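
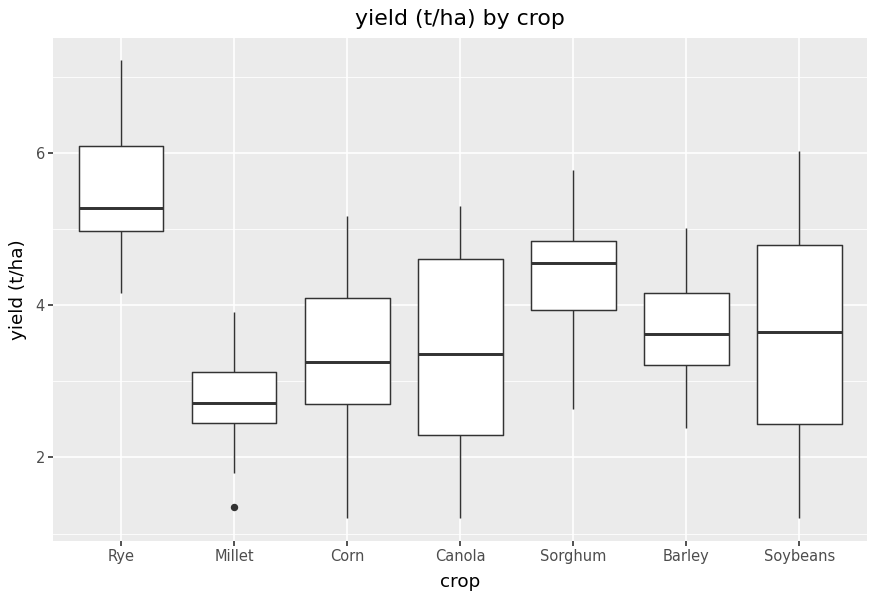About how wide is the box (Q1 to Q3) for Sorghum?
Q3 ≈ 4.8, Q1 ≈ 4.0; IQR ≈ 0.8.

≈ 0.8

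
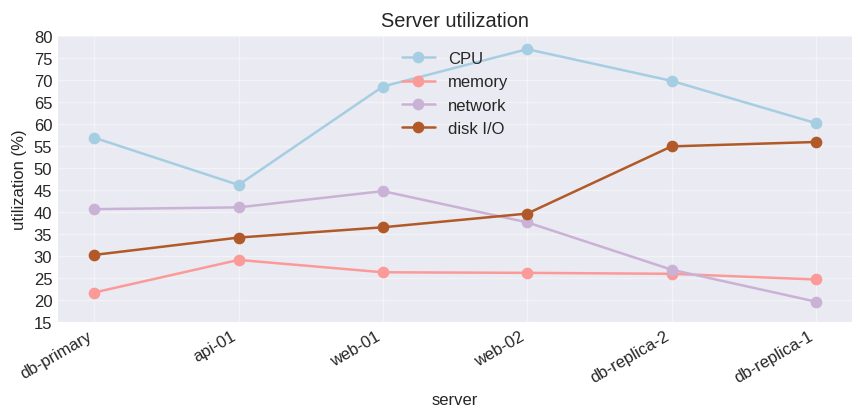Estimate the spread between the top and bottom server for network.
≈ 25

Max web-01 ≈ 45, min db-replica-1 ≈ 20; range ≈ 25.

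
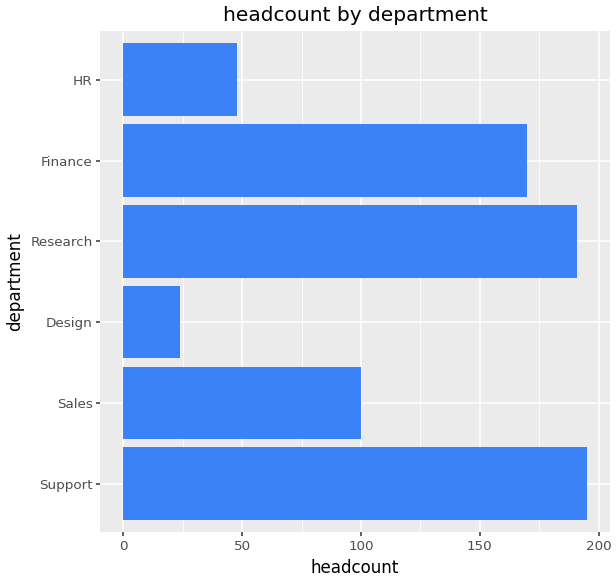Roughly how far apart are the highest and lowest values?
≈ 180

Max Support ≈ 200, min Design ≈ 20; range ≈ 180.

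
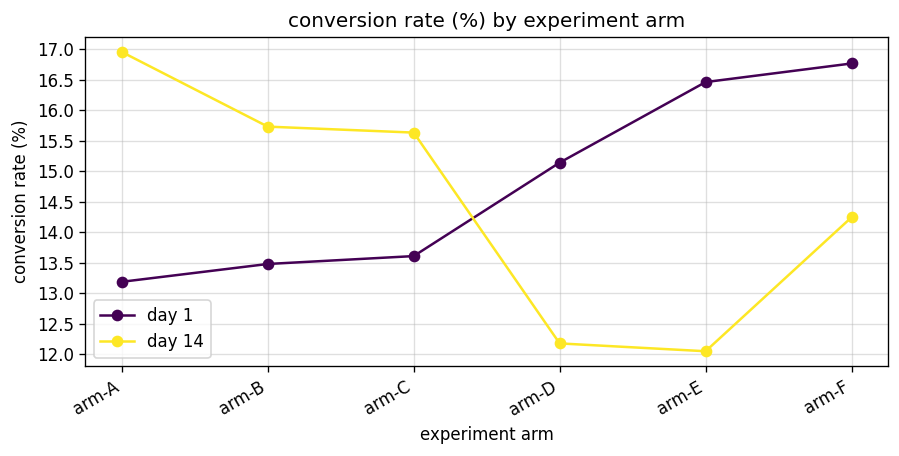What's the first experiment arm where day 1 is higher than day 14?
arm-C: day 1 ≈ 13.5 vs day 14 ≈ 15.5 (not yet); arm-D: day 1 ≈ 15.0 vs day 14 ≈ 12.0 (first crossover).

arm-D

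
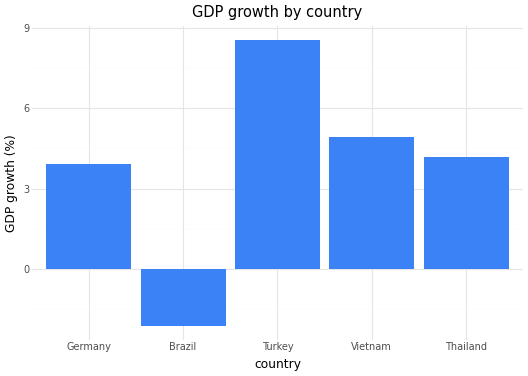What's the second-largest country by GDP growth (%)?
Vietnam

Top 3: Turkey ≈ 9, Vietnam ≈ 5, Thailand ≈ 4.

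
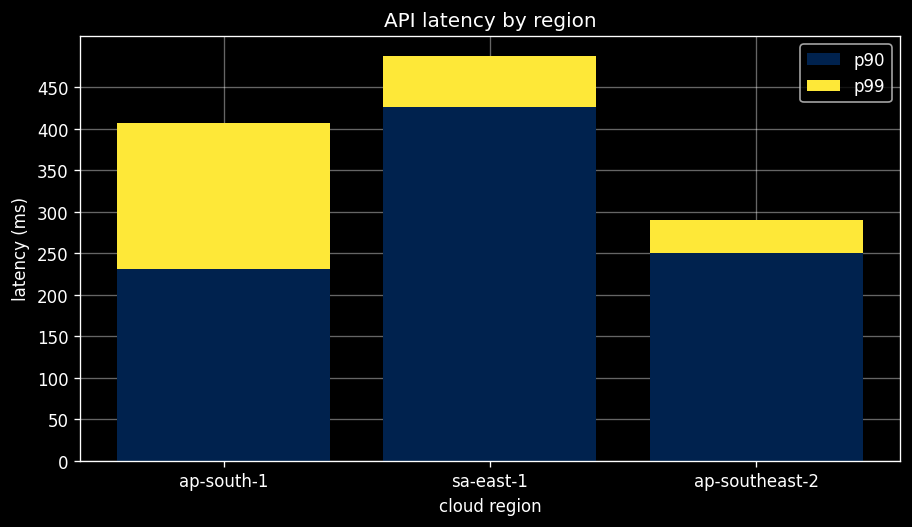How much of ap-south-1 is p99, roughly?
≈ 150

p99 top ≈ 400, bottom ≈ 250; segment ≈ 150.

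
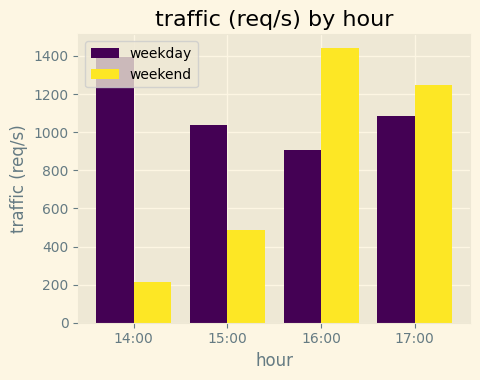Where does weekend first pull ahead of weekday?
15:00: weekend ≈ 400 vs weekday ≈ 1000 (not yet); 16:00: weekend ≈ 1400 vs weekday ≈ 1000 (first crossover).

16:00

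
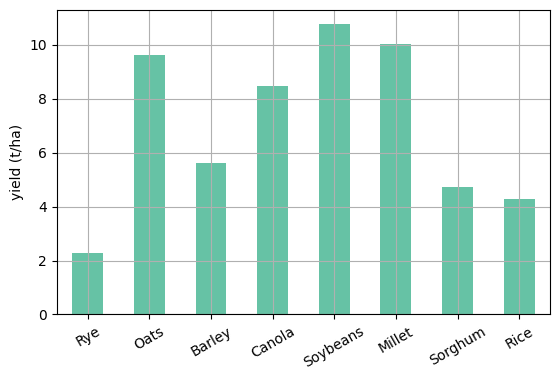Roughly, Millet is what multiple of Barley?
Millet ≈ 10, Barley ≈ 6; 10/6 ≈ 1.67.

≈ 1.67×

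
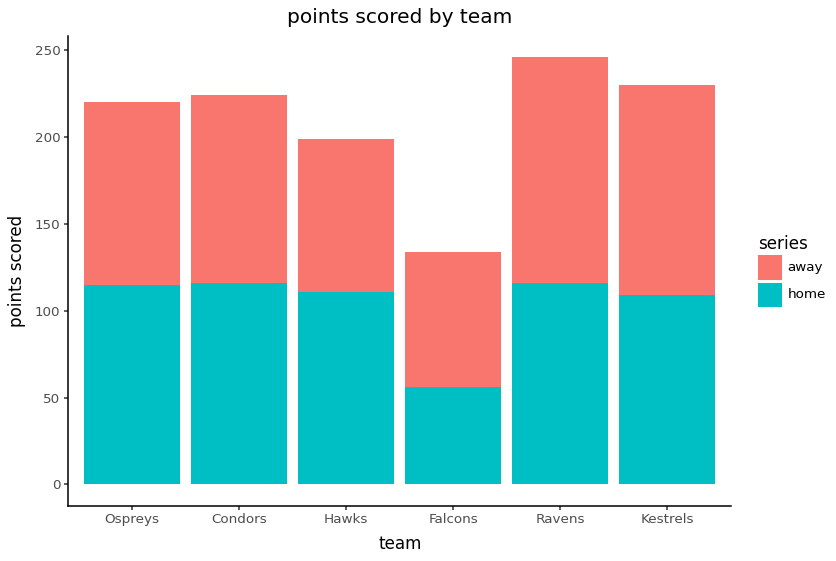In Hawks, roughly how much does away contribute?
≈ 100

away top ≈ 200, bottom ≈ 100; segment ≈ 100.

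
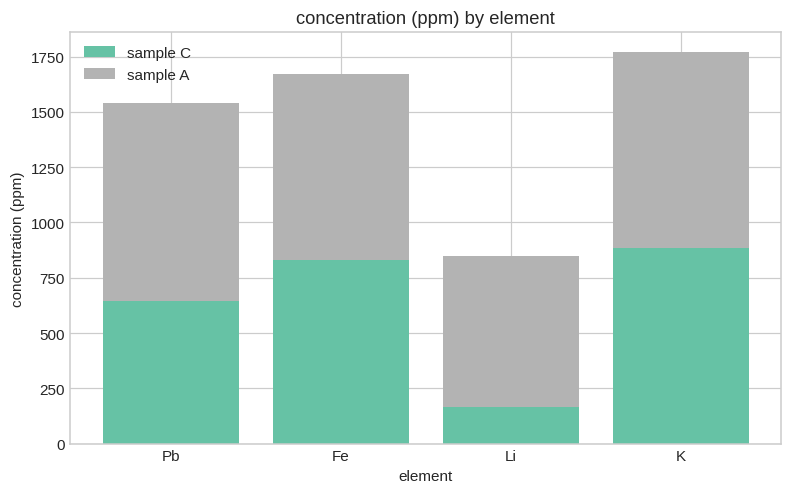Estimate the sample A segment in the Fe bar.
≈ 800

sample A top ≈ 1600, bottom ≈ 800; segment ≈ 800.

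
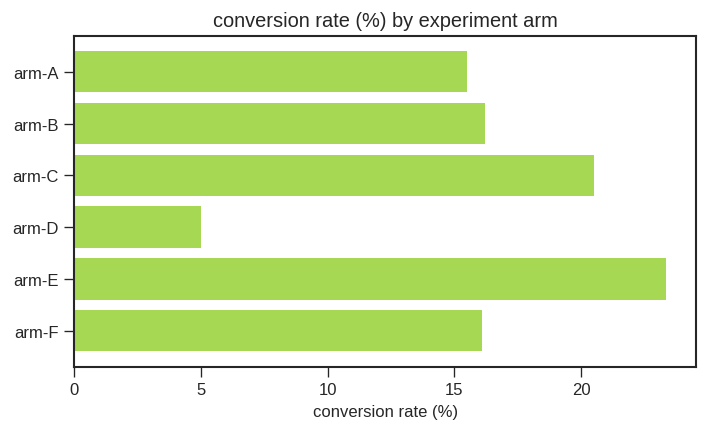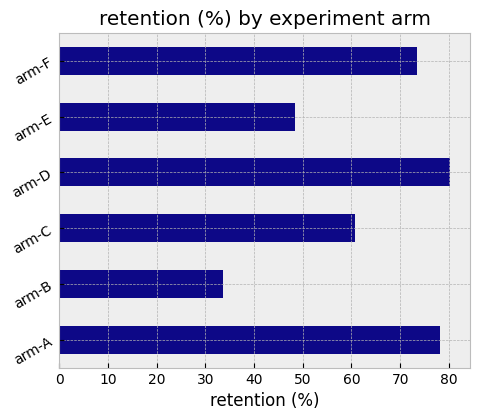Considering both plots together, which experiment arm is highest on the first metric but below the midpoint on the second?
Chart 2 median retention (%) ≈ 70; below-median experiment arms: arm-B, arm-C, arm-E. Among those, arm-E has the highest conversion rate (%) (≈ 25).

arm-E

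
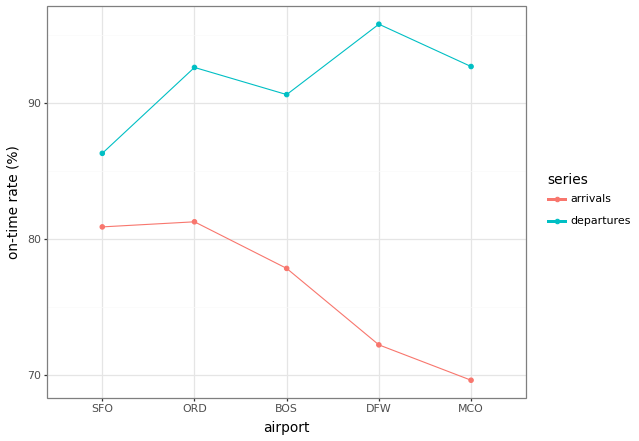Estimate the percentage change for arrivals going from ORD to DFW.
≈ -12.5%

ORD ≈ 80, DFW ≈ 70; (70 − 80) / 80 ≈ -12.5%.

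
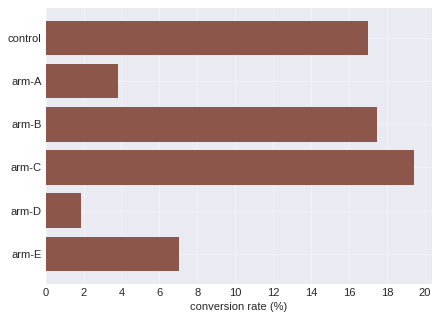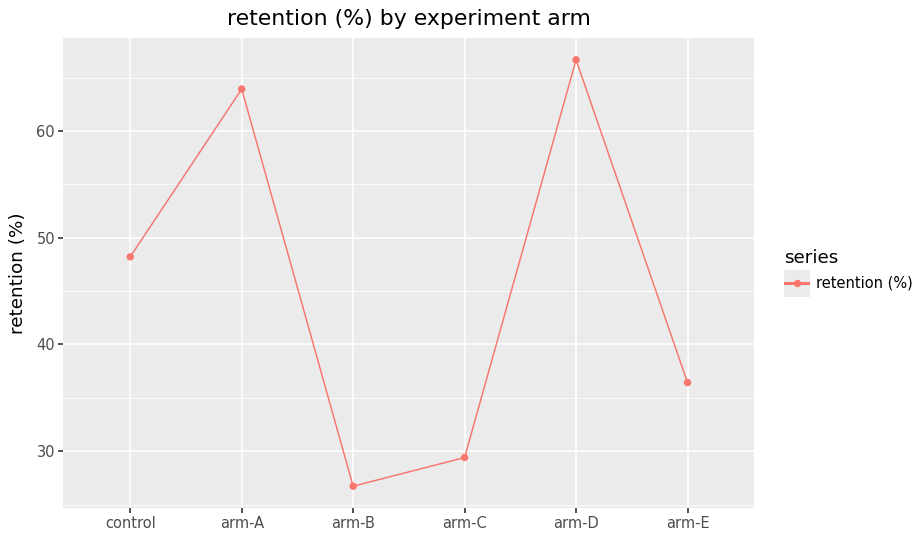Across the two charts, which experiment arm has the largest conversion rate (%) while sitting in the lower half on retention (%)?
arm-C

Chart 2 median retention (%) ≈ 40; below-median experiment arms: arm-B, arm-C, arm-E. Among those, arm-C has the highest conversion rate (%) (≈ 20).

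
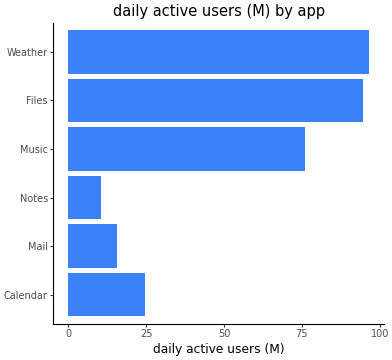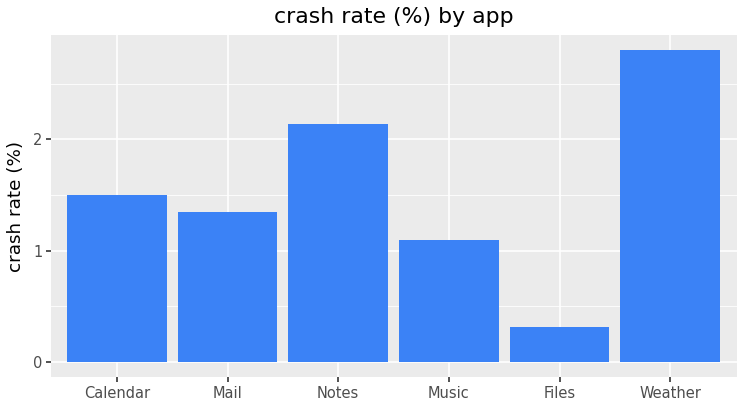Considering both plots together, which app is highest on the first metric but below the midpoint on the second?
Files

Chart 2 median crash rate (%) ≈ 1.5; below-median apps: Mail, Music, Files. Among those, Files has the highest daily active users (M) (≈ 90).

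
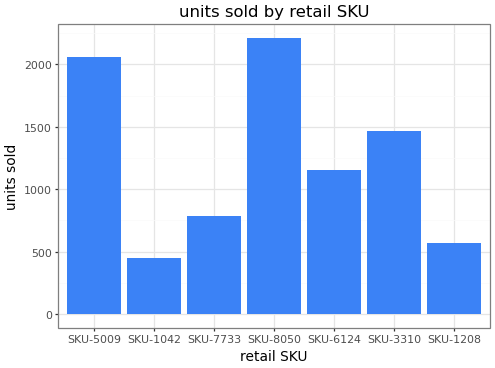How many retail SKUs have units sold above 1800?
Above 1800: SKU-5009, SKU-8050.

2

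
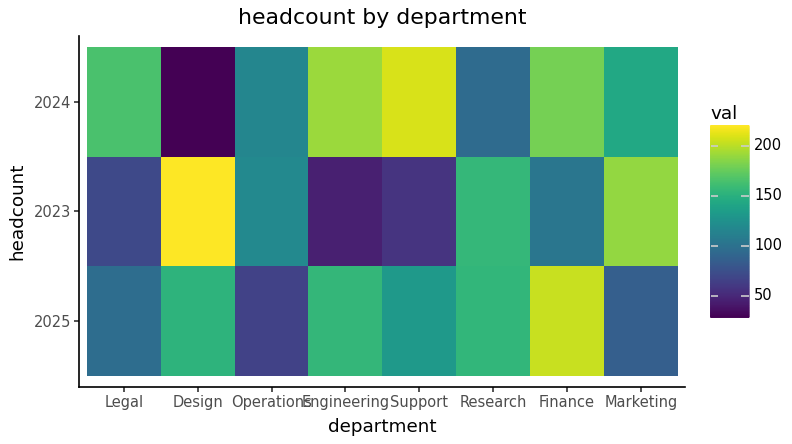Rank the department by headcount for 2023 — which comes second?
Top 3 for 2023: Design ≈ 220, Marketing ≈ 180, Research ≈ 160.

Marketing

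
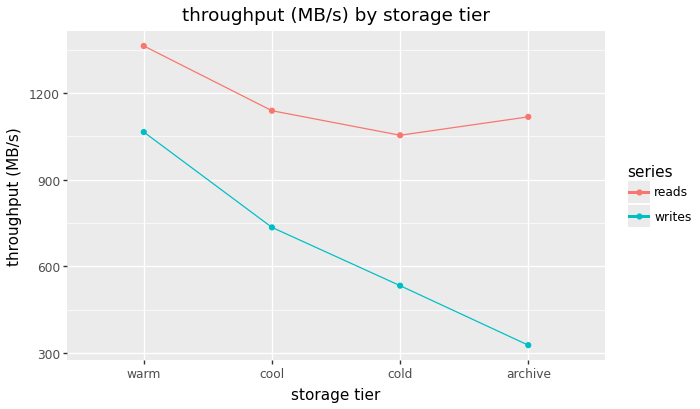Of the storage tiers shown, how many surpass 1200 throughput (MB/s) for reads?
Above 1200: warm.

1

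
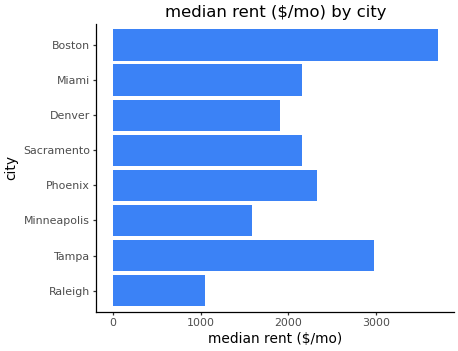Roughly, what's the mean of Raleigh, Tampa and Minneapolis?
≈ 1833

(1000 + 3000 + 1500) / 3 ≈ 1833.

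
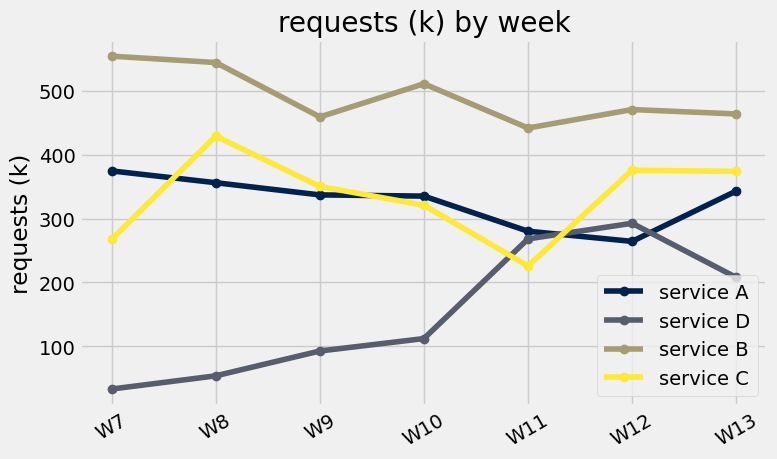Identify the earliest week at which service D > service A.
W11: service D ≈ 250 vs service A ≈ 300 (not yet); W12: service D ≈ 300 vs service A ≈ 250 (first crossover).

W12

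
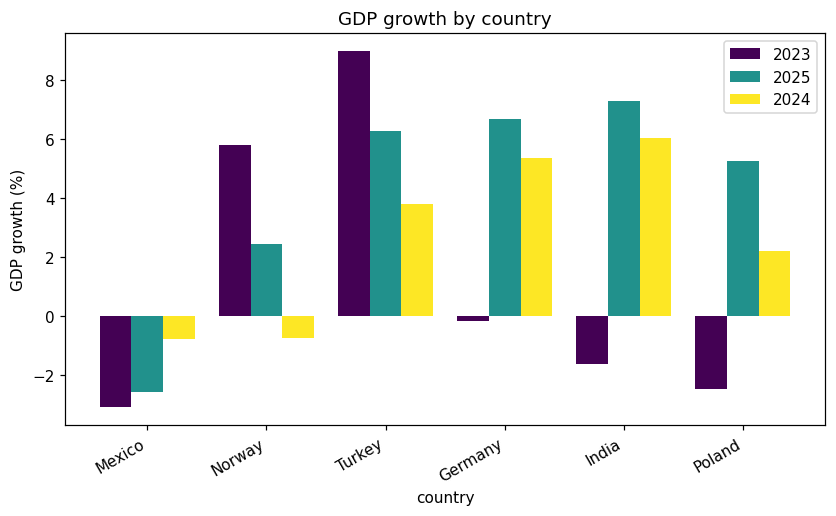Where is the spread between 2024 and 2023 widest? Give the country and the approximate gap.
India: 2024 ≈ 6, 2023 ≈ -2 → gap ≈ 8. Next-largest (Norway) is only ≈ 6.

India, ≈ 8 %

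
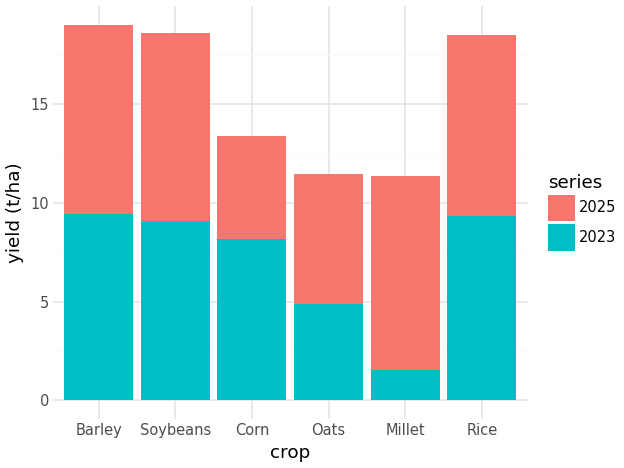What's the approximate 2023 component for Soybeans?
2023 top ≈ 10, bottom ≈ 0; segment ≈ 10.

≈ 10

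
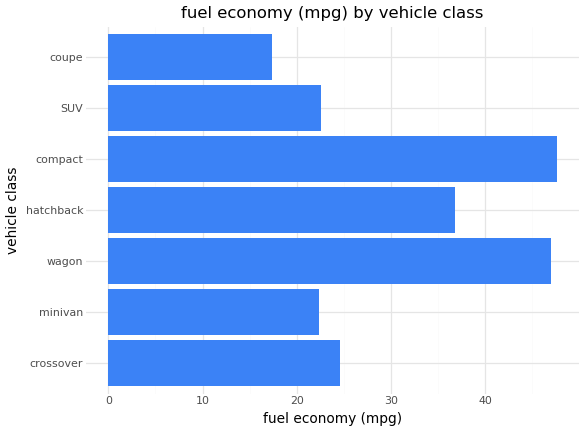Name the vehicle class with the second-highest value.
Top 3: compact ≈ 50, wagon ≈ 45, hatchback ≈ 35.

wagon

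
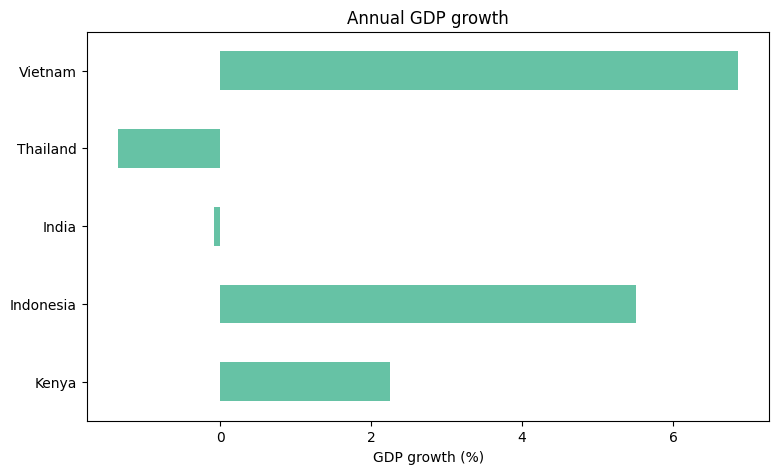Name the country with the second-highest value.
Top 3: Vietnam ≈ 7, Indonesia ≈ 6, Kenya ≈ 2.

Indonesia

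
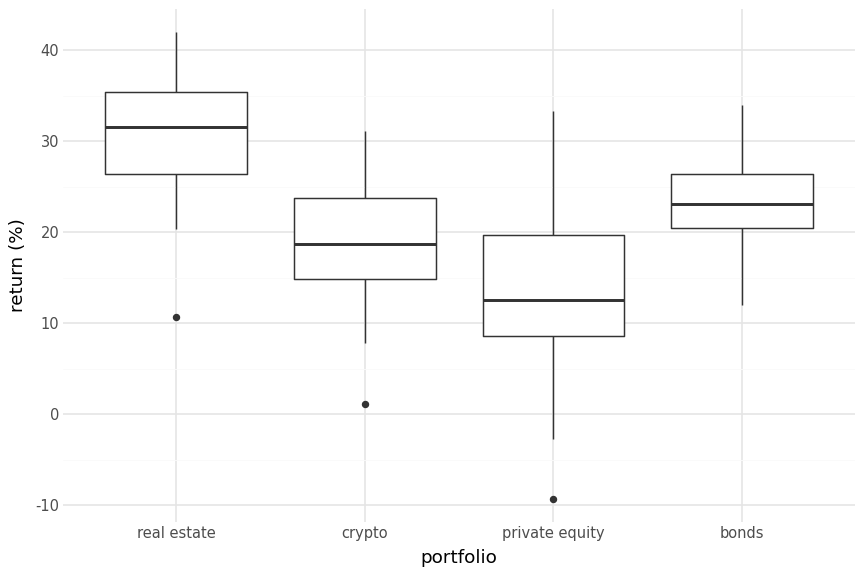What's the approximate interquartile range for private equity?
≈ 12

Q3 ≈ 20, Q1 ≈ 8; IQR ≈ 12.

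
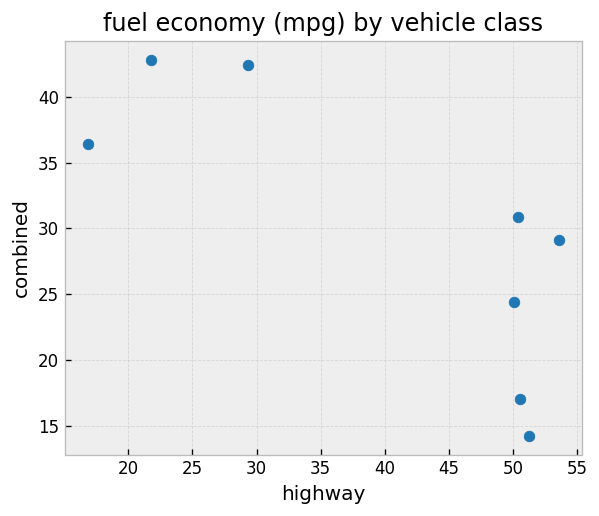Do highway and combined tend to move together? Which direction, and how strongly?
Points are negatively correlated; strong (|r| ≈ 0.8).

negative, strong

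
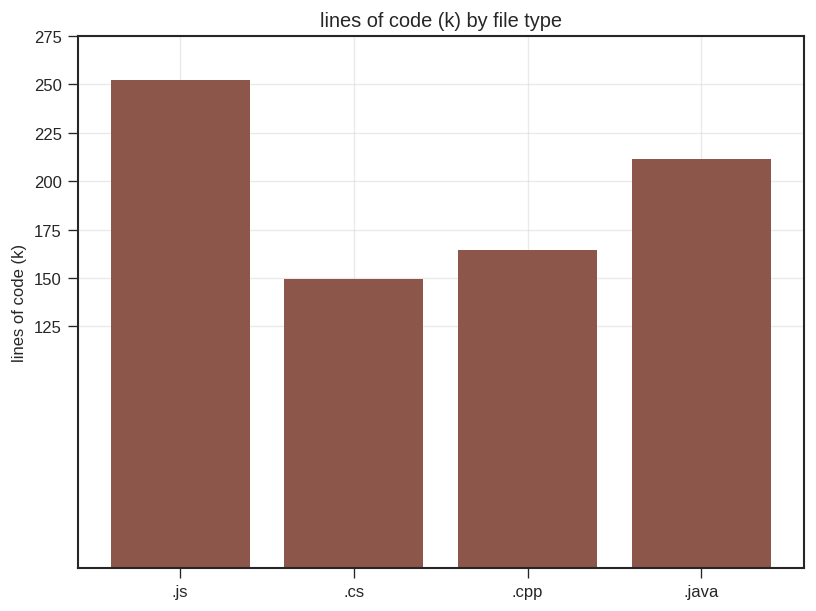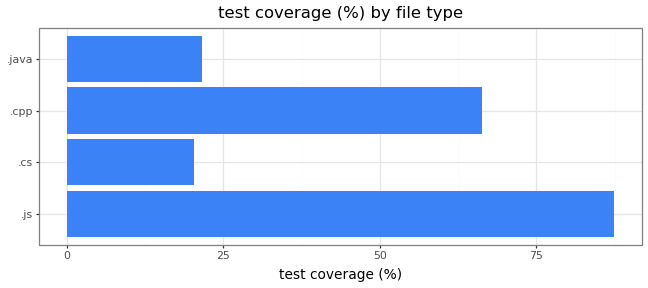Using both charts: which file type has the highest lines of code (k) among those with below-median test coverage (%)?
.java

Chart 2 median test coverage (%) ≈ 40; below-median file types: .cs, .java. Among those, .java has the highest lines of code (k) (≈ 200).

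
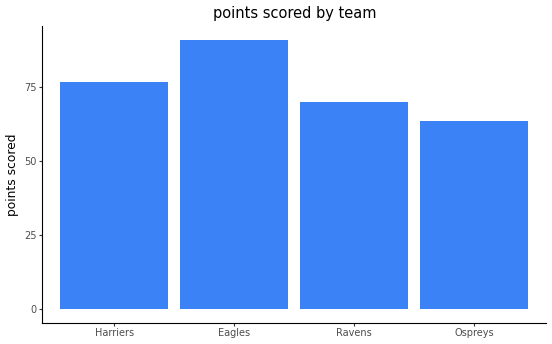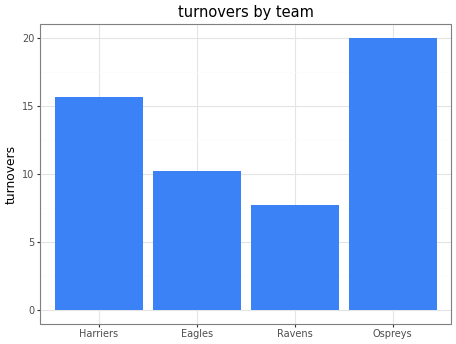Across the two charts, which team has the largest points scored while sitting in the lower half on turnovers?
Eagles

Chart 2 median turnovers ≈ 12; below-median teams: Eagles, Ravens. Among those, Eagles has the highest points scored (≈ 90).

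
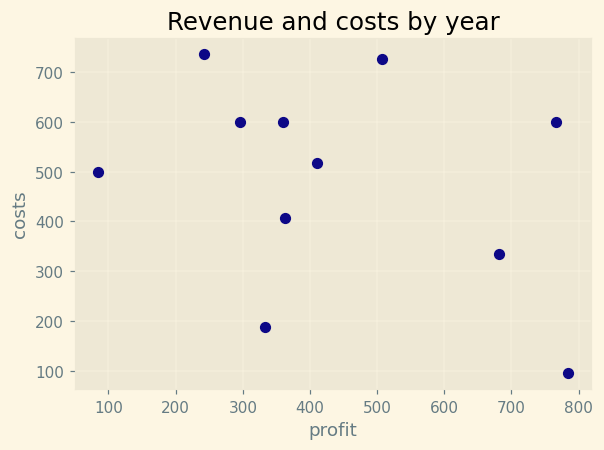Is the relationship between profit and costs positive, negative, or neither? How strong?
Points are negatively correlated; weak (|r| ≈ 0.3).

negative, weak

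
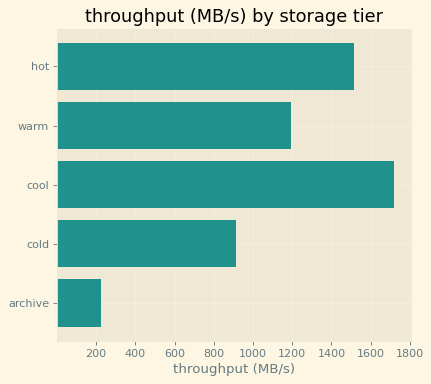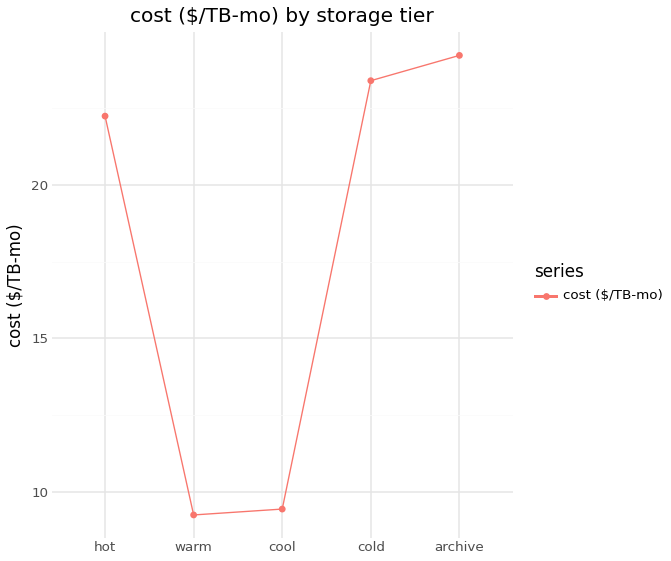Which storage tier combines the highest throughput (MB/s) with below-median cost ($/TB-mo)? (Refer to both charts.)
Chart 2 median cost ($/TB-mo) ≈ 20; below-median storage tiers: warm, cool. Among those, cool has the highest throughput (MB/s) (≈ 1800).

cool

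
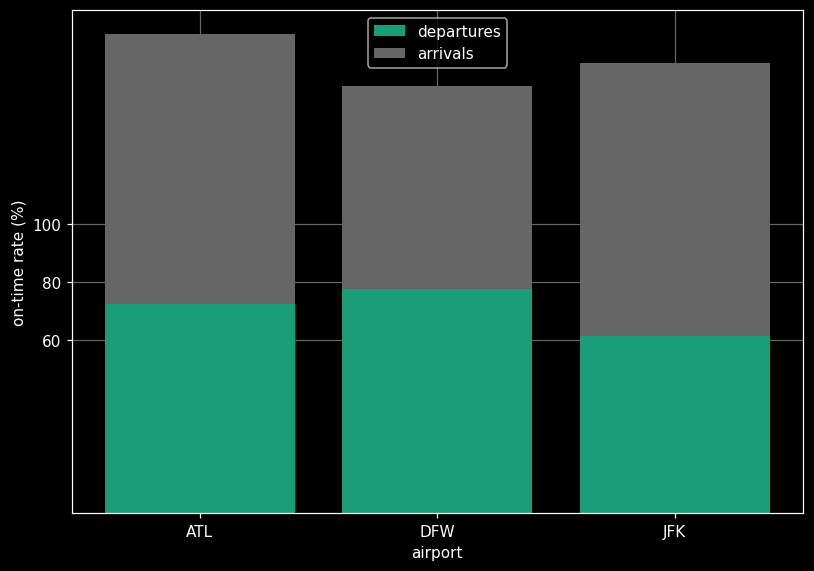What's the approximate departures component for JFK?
departures top ≈ 60, bottom ≈ 0; segment ≈ 60.

≈ 60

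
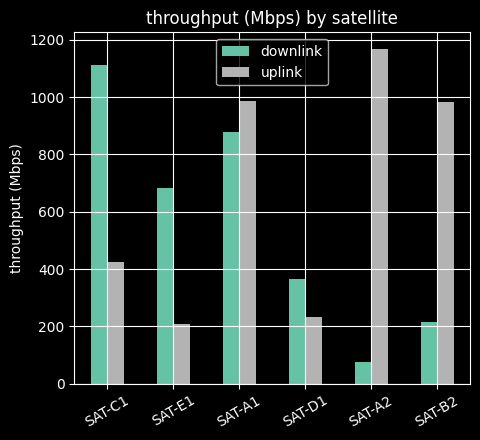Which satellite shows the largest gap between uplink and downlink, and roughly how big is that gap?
SAT-A2, ≈ 1100 Mbps

SAT-A2: uplink ≈ 1200, downlink ≈ 100 → gap ≈ 1100. Next-largest (SAT-B2) is only ≈ 800.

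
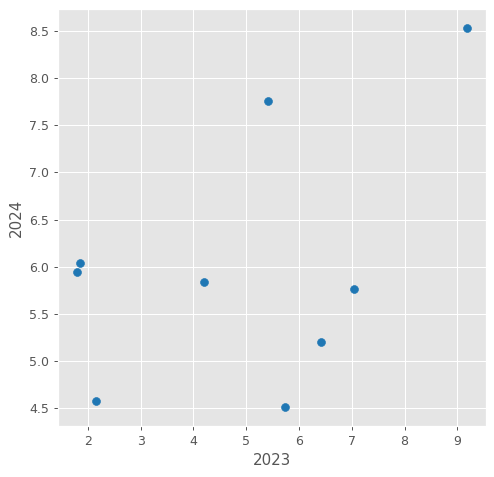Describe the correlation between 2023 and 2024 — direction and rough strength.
Points are positively correlated; moderate (|r| ≈ 0.5).

positive, moderate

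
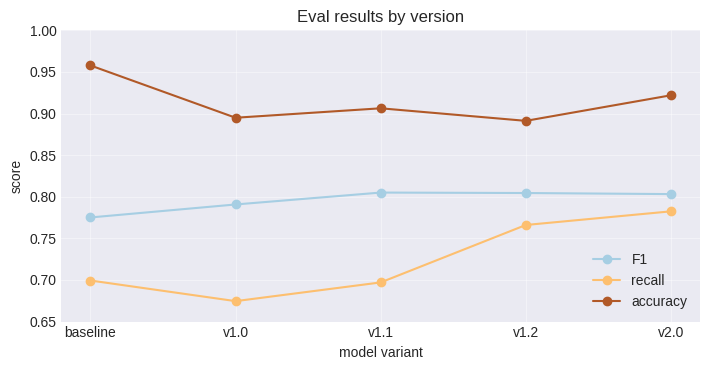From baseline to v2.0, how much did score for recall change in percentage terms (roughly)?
baseline ≈ 0.70, v2.0 ≈ 0.80; (0.80 − 0.70) / 0.70 ≈ +14.3%.

≈ +14.3%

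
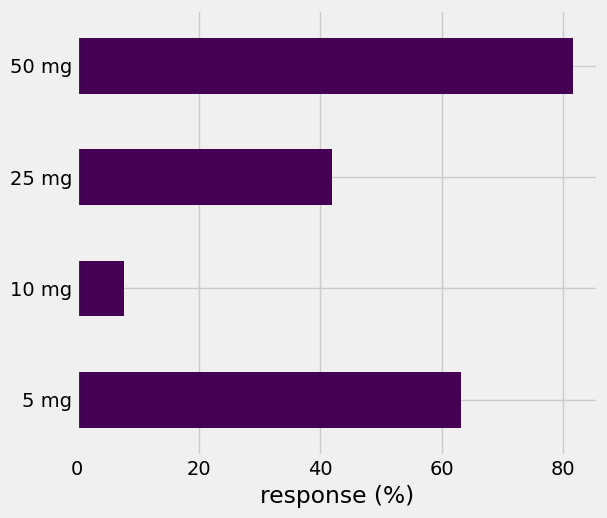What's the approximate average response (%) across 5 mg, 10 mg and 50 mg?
(60 + 10 + 80) / 3 ≈ 50.

≈ 50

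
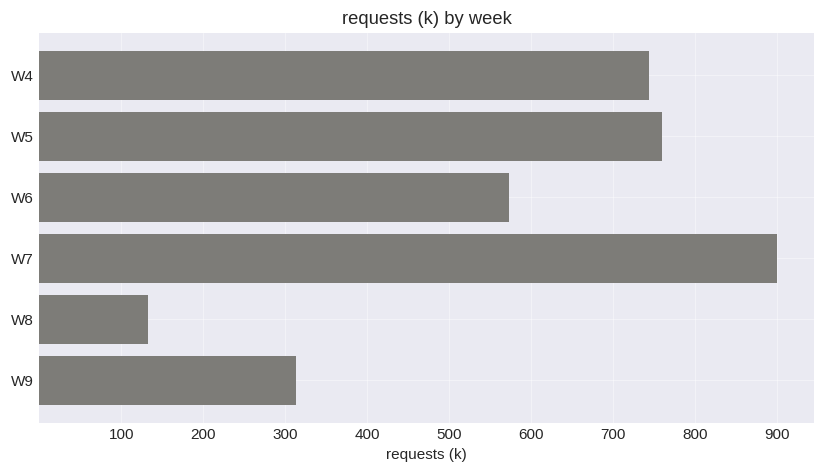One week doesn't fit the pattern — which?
W8

W8 ≈ 100; the rest sit between ≈ 300 and ≈ 900.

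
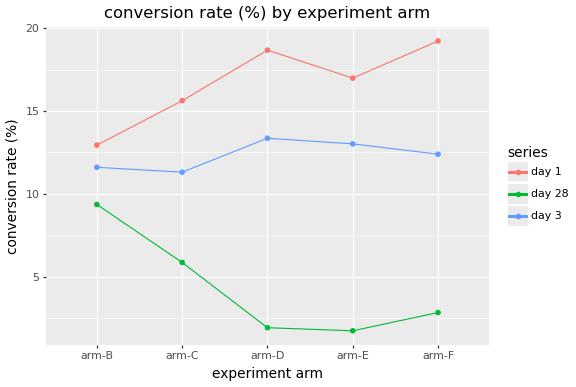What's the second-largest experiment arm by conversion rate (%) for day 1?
arm-D

Top 3 for day 1: arm-F ≈ 20, arm-D ≈ 18, arm-E ≈ 16.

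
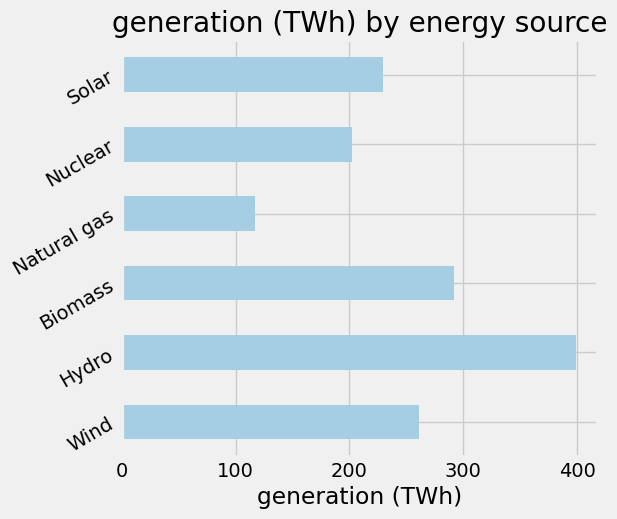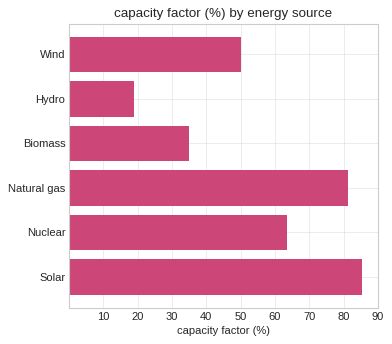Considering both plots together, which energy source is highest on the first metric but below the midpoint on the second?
Chart 2 median capacity factor (%) ≈ 60; below-median energy sources: Wind, Hydro, Biomass. Among those, Hydro has the highest generation (TWh) (≈ 400).

Hydro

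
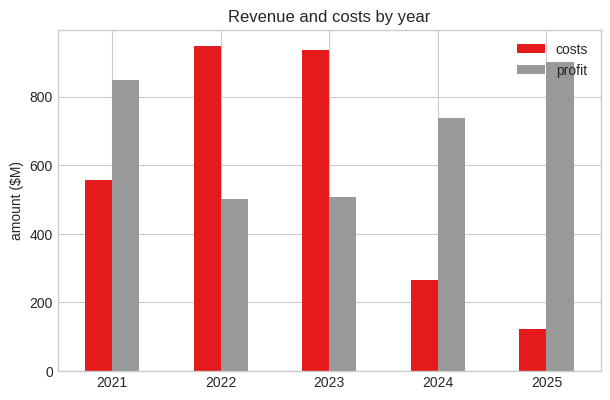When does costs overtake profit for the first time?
2022

2021: costs ≈ 600 vs profit ≈ 800 (not yet); 2022: costs ≈ 900 vs profit ≈ 500 (first crossover).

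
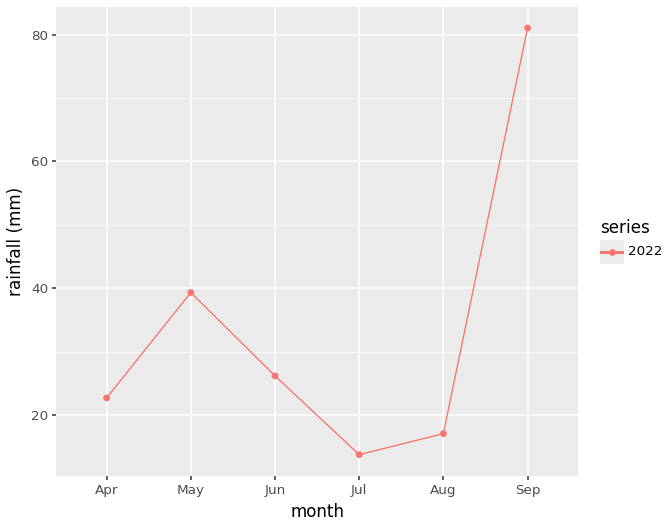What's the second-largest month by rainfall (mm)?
May

Top 3: Sep ≈ 80, May ≈ 40, Jun ≈ 30.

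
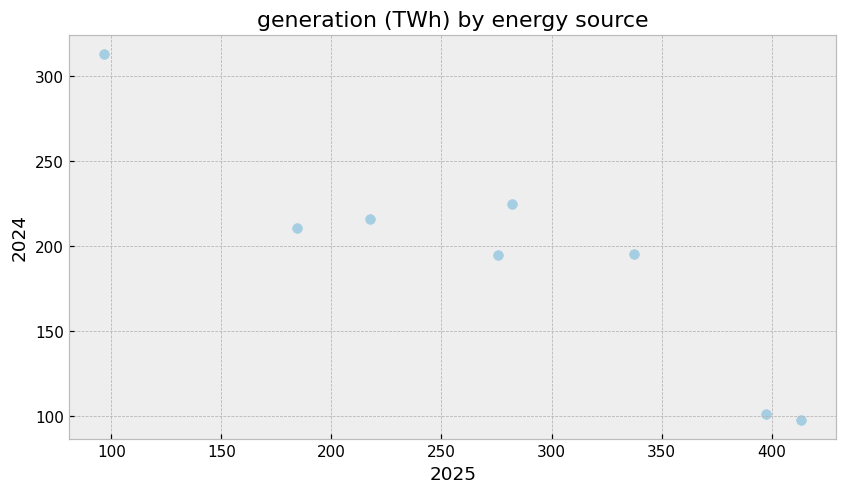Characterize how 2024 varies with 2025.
Points are negatively correlated; strong (|r| ≈ 0.9).

negative, strong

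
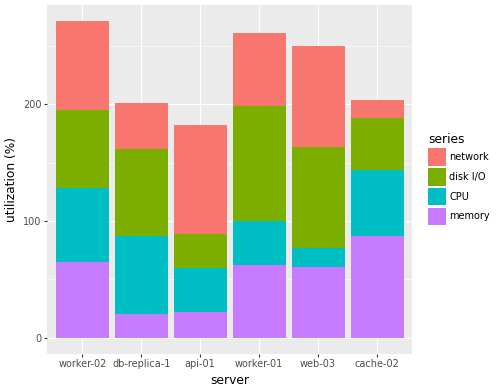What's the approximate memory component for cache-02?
≈ 75

memory top ≈ 75, bottom ≈ 0; segment ≈ 75.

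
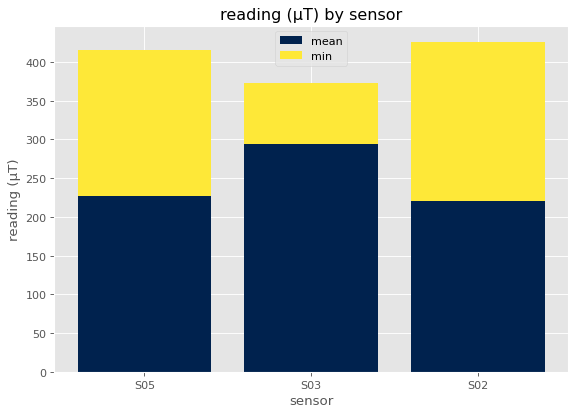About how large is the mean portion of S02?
≈ 200

mean top ≈ 200, bottom ≈ 0; segment ≈ 200.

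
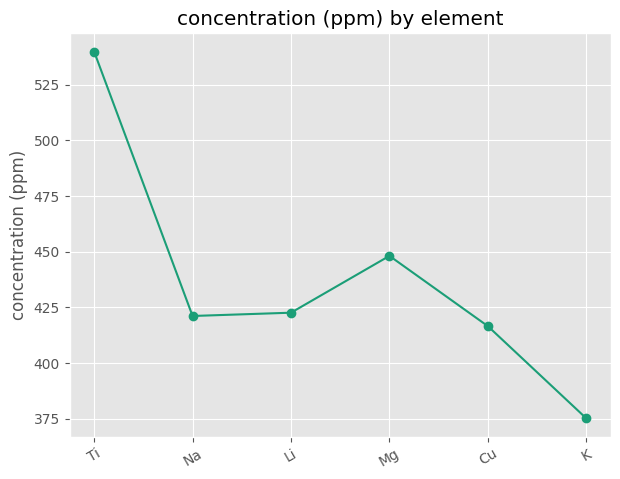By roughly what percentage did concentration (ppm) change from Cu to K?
≈ -9.5%

Cu ≈ 420, K ≈ 380; (380 − 420) / 420 ≈ -9.5%.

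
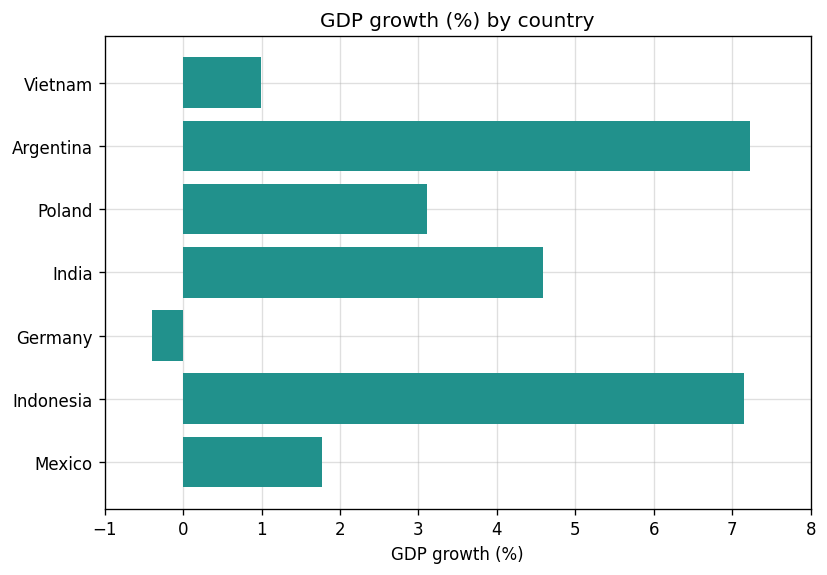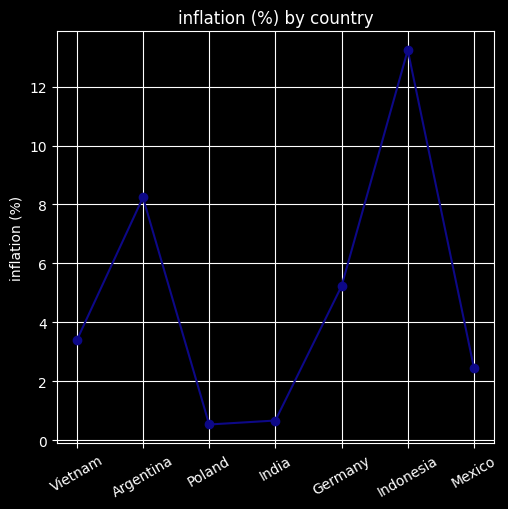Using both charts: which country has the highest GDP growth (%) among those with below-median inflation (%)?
India

Chart 2 median inflation (%) ≈ 4; below-median countries: Poland, India, Mexico. Among those, India has the highest GDP growth (%) (≈ 5).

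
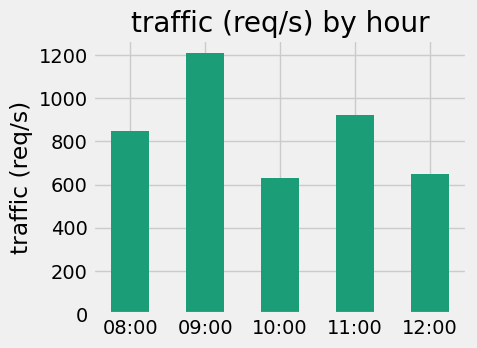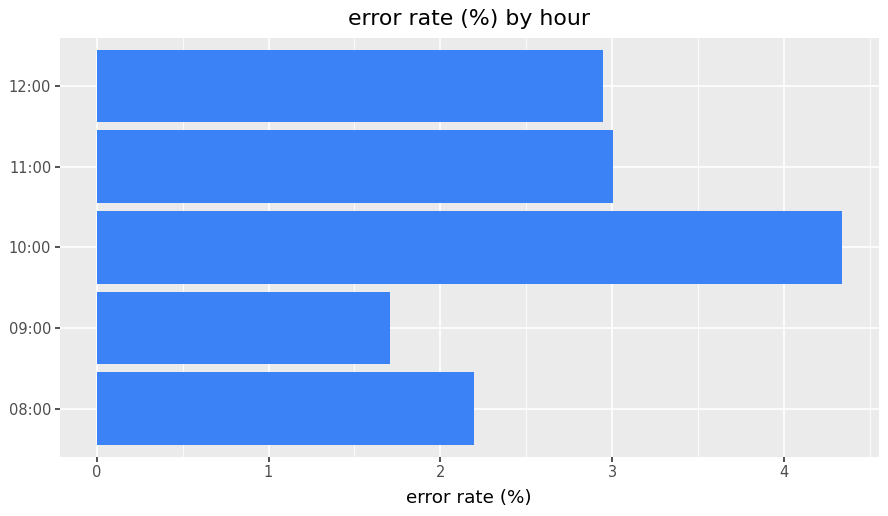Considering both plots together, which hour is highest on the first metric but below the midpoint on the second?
09:00

Chart 2 median error rate (%) ≈ 3; below-median hours: 08:00, 09:00. Among those, 09:00 has the highest traffic (req/s) (≈ 1200).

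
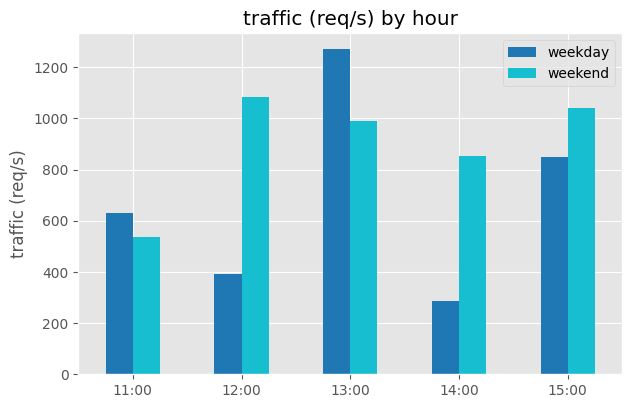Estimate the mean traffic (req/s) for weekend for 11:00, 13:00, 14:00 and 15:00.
≈ 850

(600 + 1000 + 800 + 1000) / 4 ≈ 850.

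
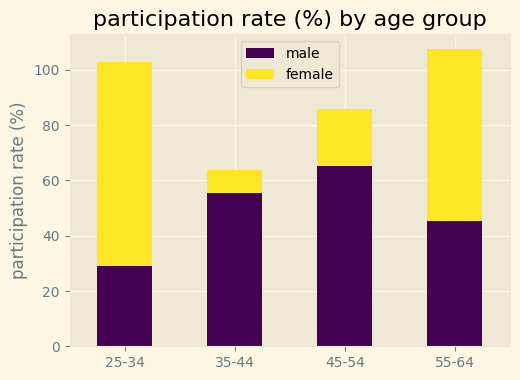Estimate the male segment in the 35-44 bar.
male top ≈ 60, bottom ≈ 0; segment ≈ 60.

≈ 60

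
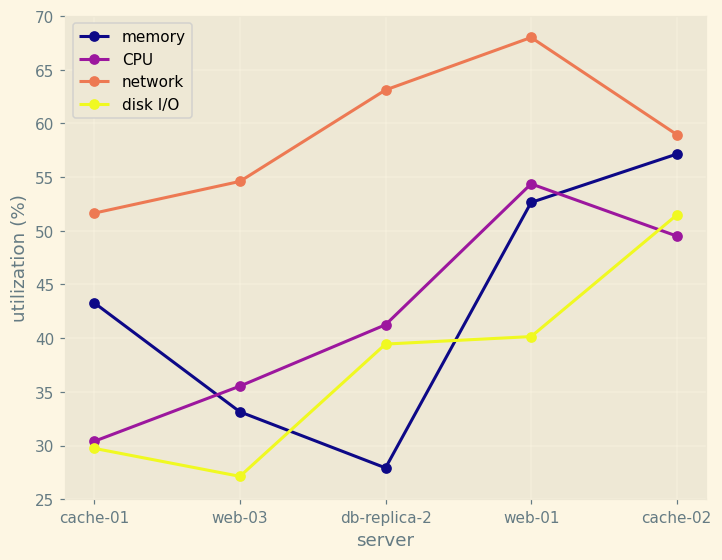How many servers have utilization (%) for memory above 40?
3

Above 40: cache-01, web-01, cache-02.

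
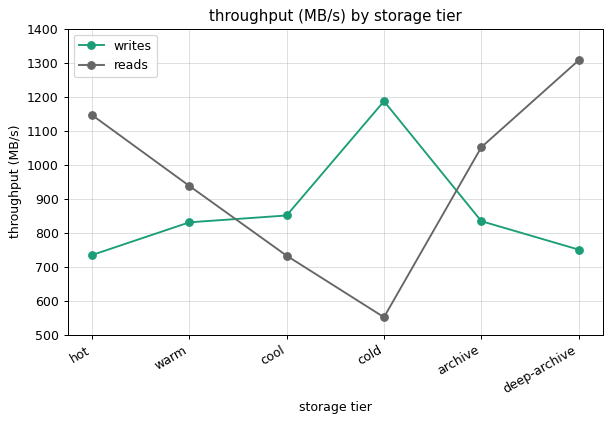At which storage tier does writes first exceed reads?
warm: writes ≈ 800 vs reads ≈ 900 (not yet); cool: writes ≈ 900 vs reads ≈ 700 (first crossover).

cool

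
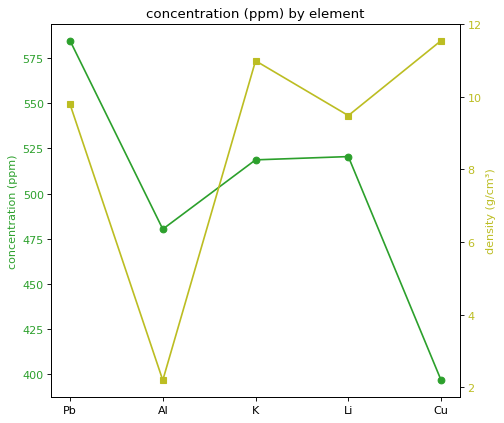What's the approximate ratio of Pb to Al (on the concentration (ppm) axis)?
≈ 1.21×

Pb ≈ 580, Al ≈ 480; 580/480 ≈ 1.21.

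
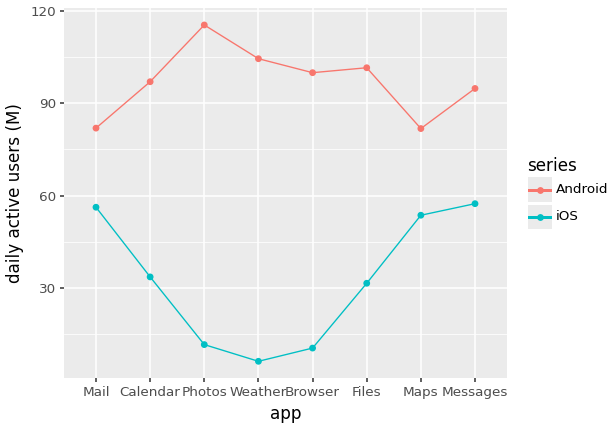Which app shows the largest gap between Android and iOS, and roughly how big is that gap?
Photos, ≈ 110 M

Photos: Android ≈ 120, iOS ≈ 10 → gap ≈ 110. Next-largest (Weather) is only ≈ 90.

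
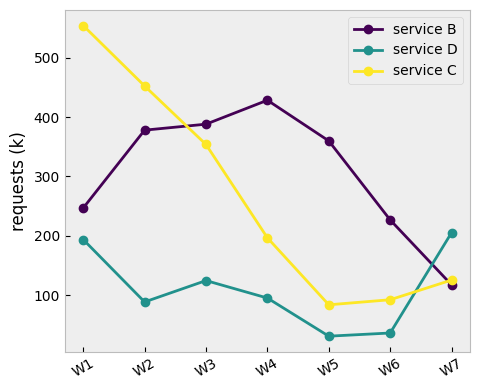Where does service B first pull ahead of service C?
W3

W2: service B ≈ 400 vs service C ≈ 450 (not yet); W3: service B ≈ 400 vs service C ≈ 350 (first crossover).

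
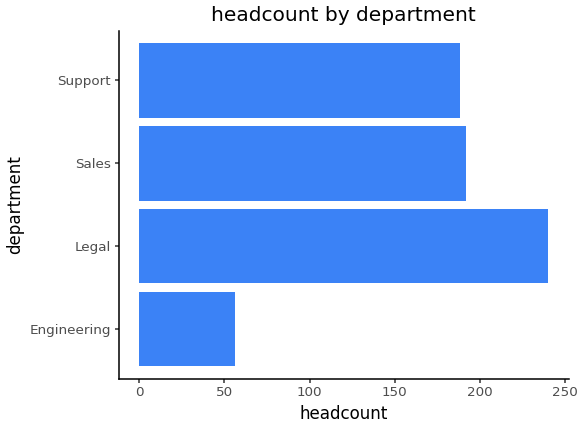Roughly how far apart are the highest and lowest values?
≈ 180

Max Legal ≈ 240, min Engineering ≈ 60; range ≈ 180.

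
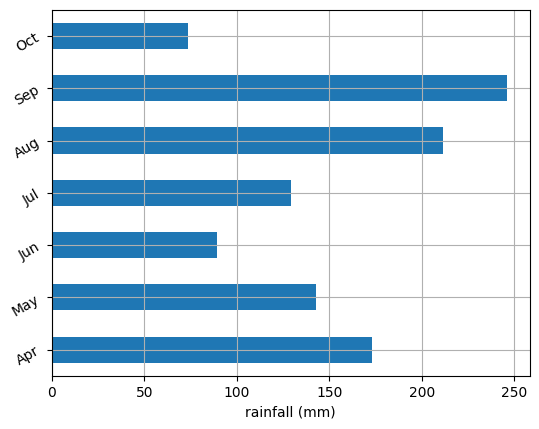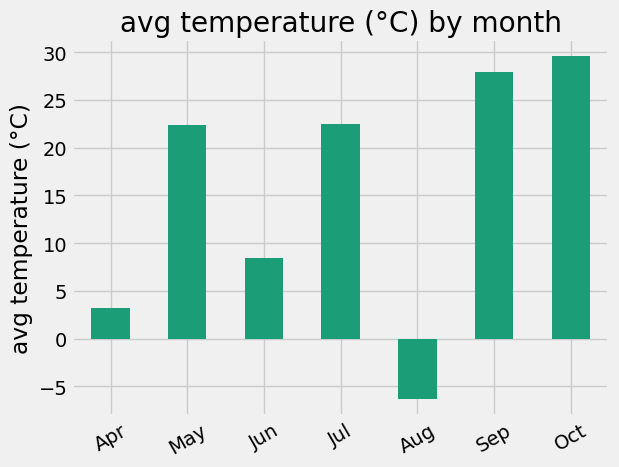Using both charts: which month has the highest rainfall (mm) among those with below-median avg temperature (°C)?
Aug

Chart 2 median avg temperature (°C) ≈ 20; below-median months: Apr, Jun, Aug. Among those, Aug has the highest rainfall (mm) (≈ 200).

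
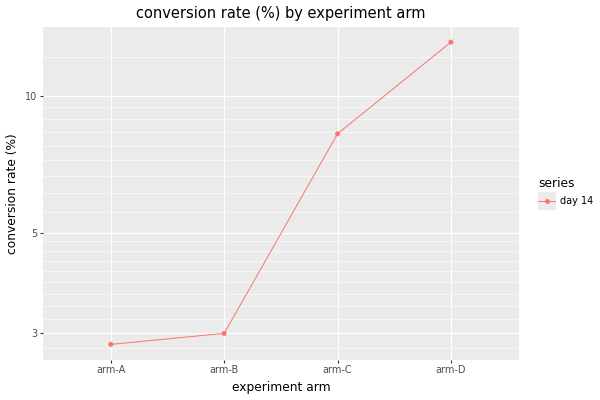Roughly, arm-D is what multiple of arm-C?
≈ 1.62×

arm-D ≈ 13, arm-C ≈ 8; 13/8 ≈ 1.62.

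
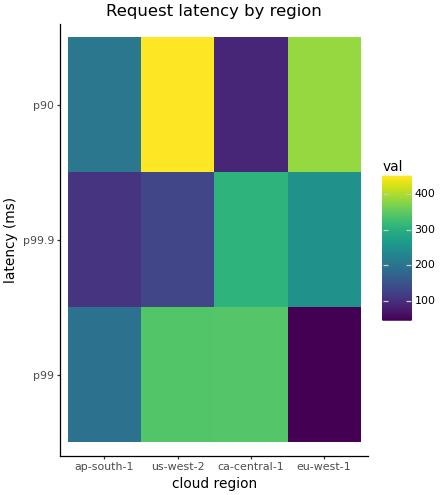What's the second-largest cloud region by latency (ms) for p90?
Top 3 for p90: us-west-2 ≈ 450, eu-west-1 ≈ 400, ap-south-1 ≈ 200.

eu-west-1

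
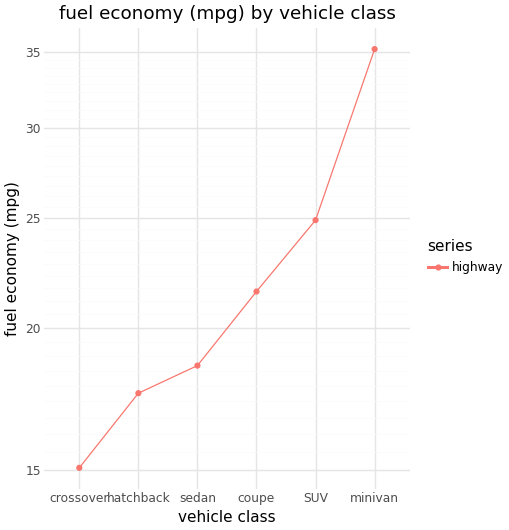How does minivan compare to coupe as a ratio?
≈ 1.64×

minivan ≈ 36, coupe ≈ 22; 36/22 ≈ 1.64.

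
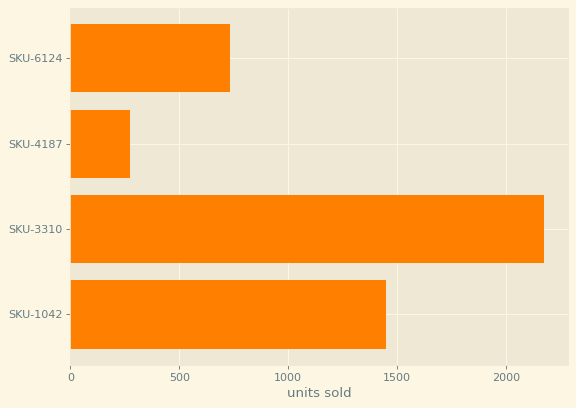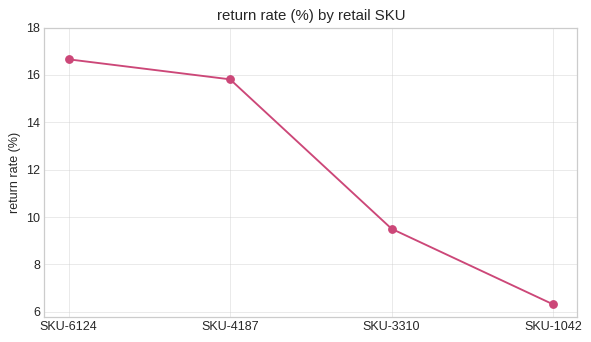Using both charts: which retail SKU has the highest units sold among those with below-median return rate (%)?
SKU-3310

Chart 2 median return rate (%) ≈ 12; below-median retail SKUs: SKU-3310, SKU-1042. Among those, SKU-3310 has the highest units sold (≈ 2200).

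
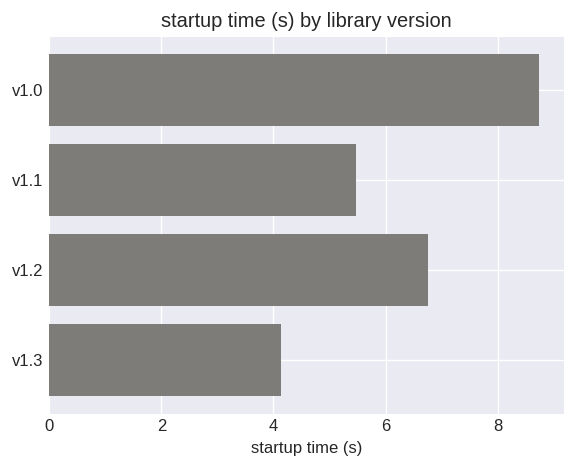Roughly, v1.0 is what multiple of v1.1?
≈ 1.8×

v1.0 ≈ 9, v1.1 ≈ 5; 9/5 ≈ 1.8.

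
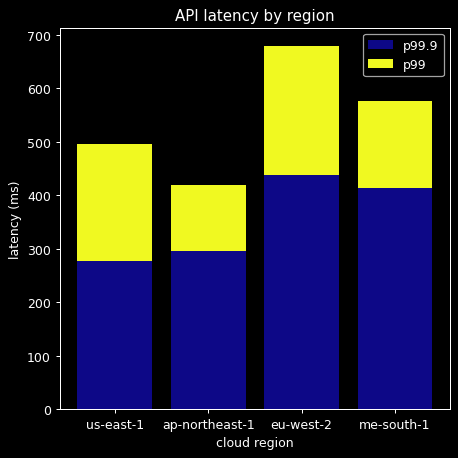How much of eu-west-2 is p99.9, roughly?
p99.9 top ≈ 400, bottom ≈ 0; segment ≈ 400.

≈ 400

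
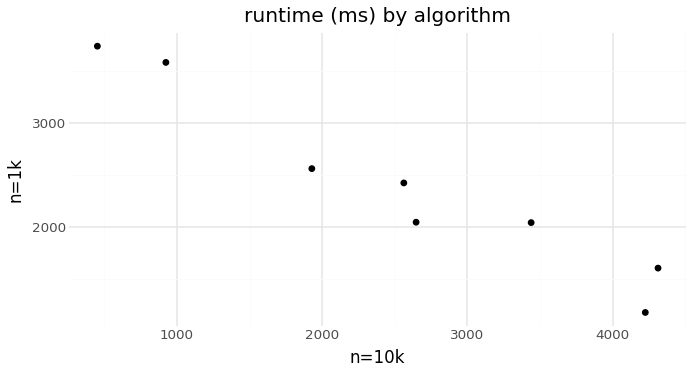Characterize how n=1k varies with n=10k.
negative, strong

Points are negatively correlated; strong (|r| ≈ 1.0).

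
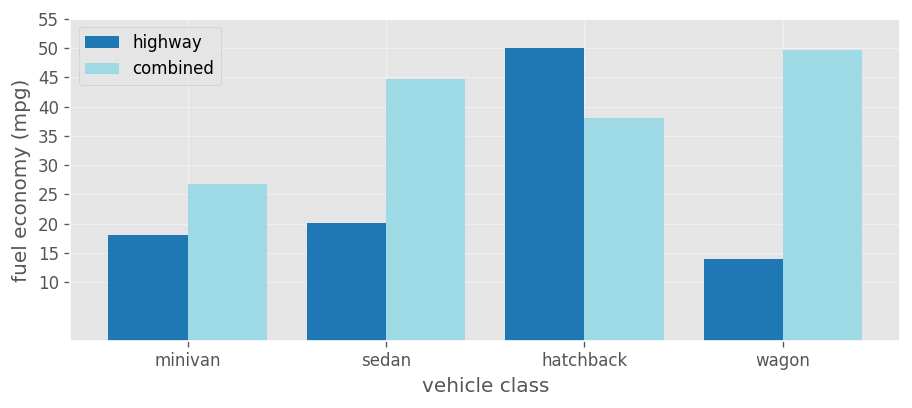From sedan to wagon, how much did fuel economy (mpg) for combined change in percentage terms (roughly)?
sedan ≈ 45, wagon ≈ 50; (50 − 45) / 45 ≈ +11.1%.

≈ +11.1%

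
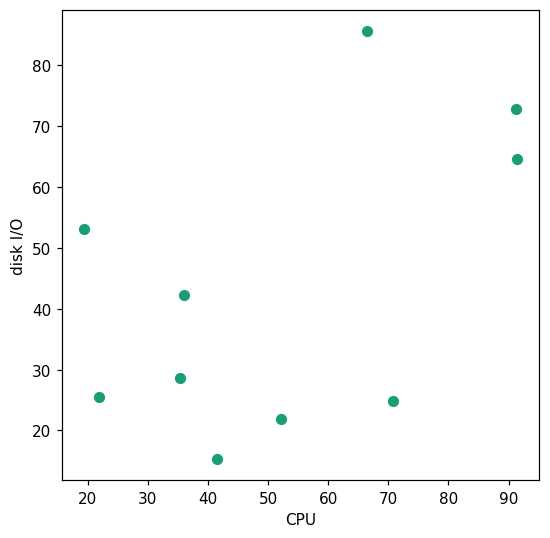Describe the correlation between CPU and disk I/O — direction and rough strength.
Points are positively correlated; moderate (|r| ≈ 0.5).

positive, moderate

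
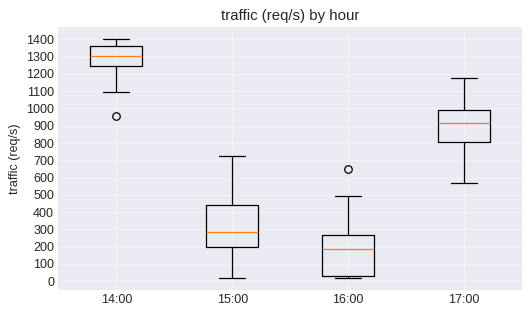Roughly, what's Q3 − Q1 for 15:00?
Q3 ≈ 400, Q1 ≈ 200; IQR ≈ 200.

≈ 200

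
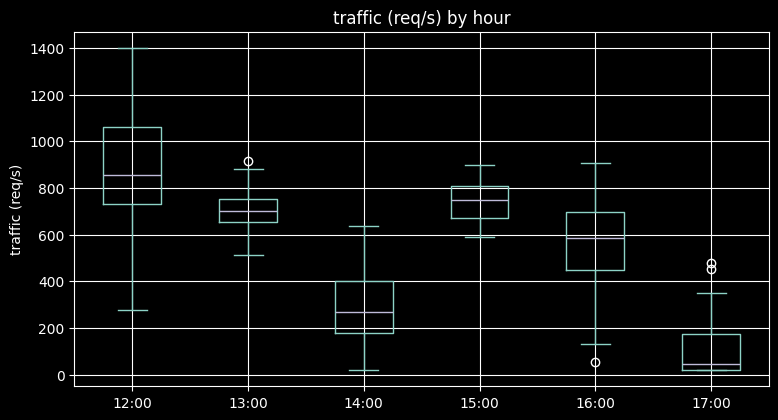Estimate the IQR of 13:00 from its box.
≈ 100

Q3 ≈ 800, Q1 ≈ 700; IQR ≈ 100.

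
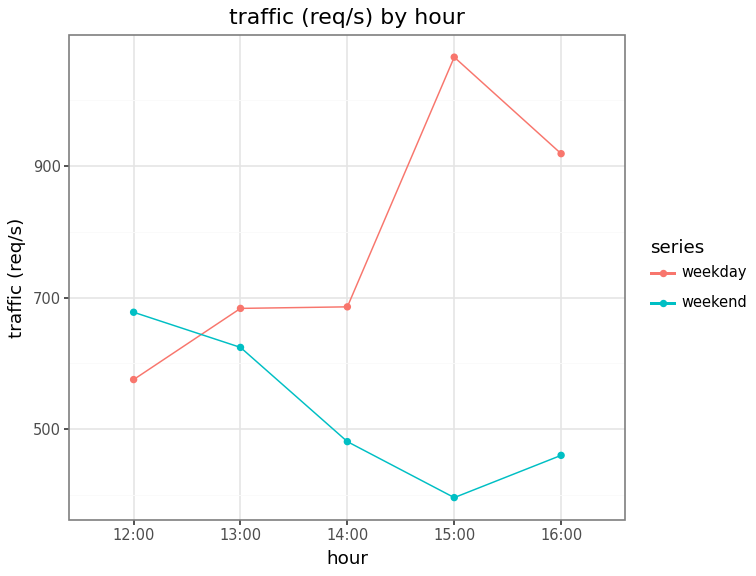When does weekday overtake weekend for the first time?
12:00: weekday ≈ 600 vs weekend ≈ 700 (not yet); 13:00: weekday ≈ 700 vs weekend ≈ 600 (first crossover).

13:00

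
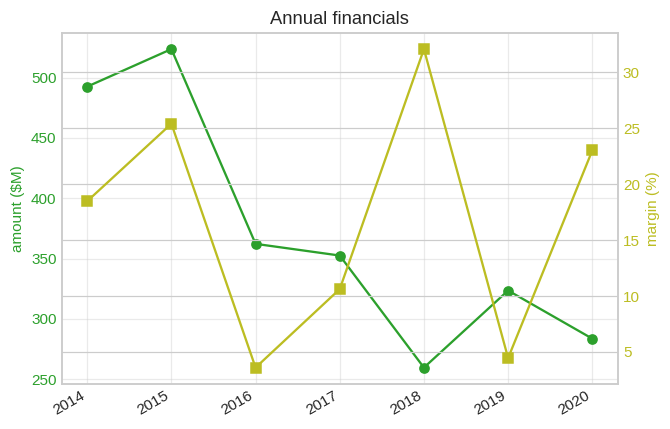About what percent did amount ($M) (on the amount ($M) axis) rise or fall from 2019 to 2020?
2019 ≈ 325, 2020 ≈ 275; (275 − 325) / 325 ≈ -15.4%.

≈ -15.4%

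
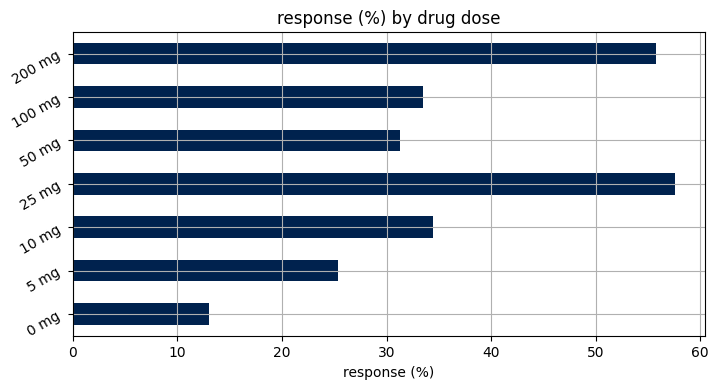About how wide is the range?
≈ 45

Max 25 mg ≈ 60, min 0 mg ≈ 15; range ≈ 45.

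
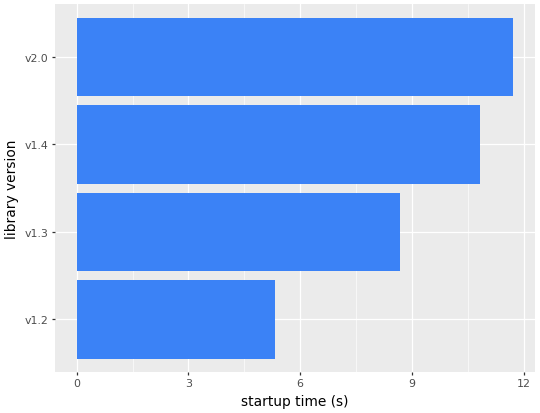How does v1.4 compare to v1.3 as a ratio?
≈ 1.22×

v1.4 ≈ 11, v1.3 ≈ 9; 11/9 ≈ 1.22.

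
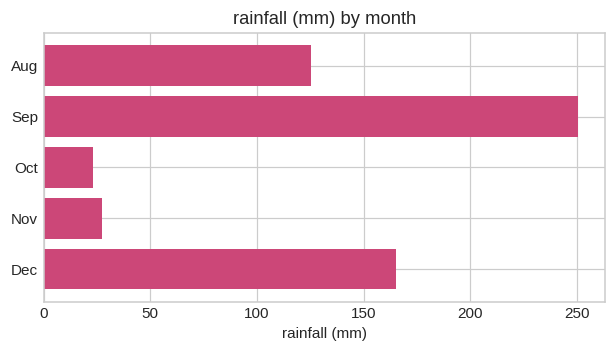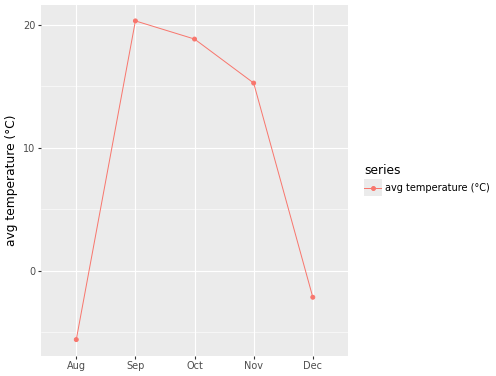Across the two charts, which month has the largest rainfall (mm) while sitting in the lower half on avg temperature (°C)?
Chart 2 median avg temperature (°C) ≈ 16; below-median months: Aug, Dec. Among those, Dec has the highest rainfall (mm) (≈ 175).

Dec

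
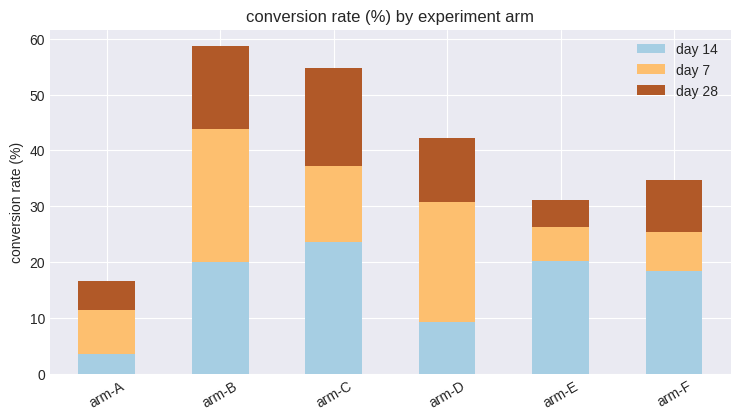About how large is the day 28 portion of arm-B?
day 28 top ≈ 60, bottom ≈ 45; segment ≈ 15.

≈ 15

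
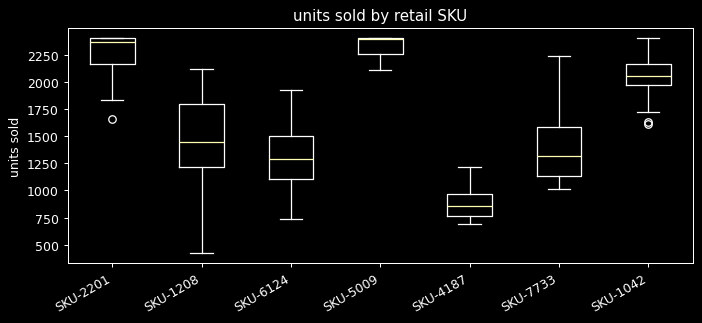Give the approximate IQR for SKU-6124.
≈ 400

Q3 ≈ 1600, Q1 ≈ 1200; IQR ≈ 400.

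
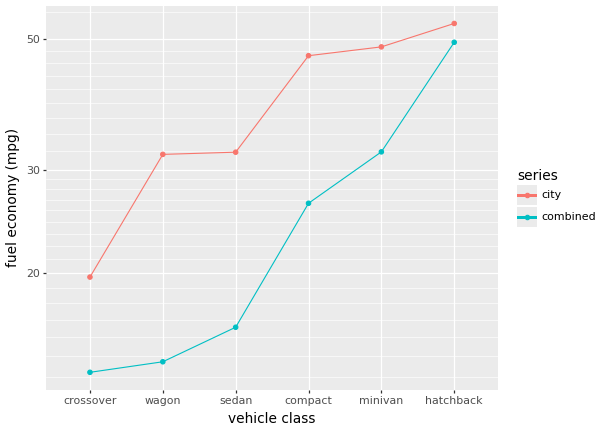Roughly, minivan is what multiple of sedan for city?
≈ 1.67×

minivan ≈ 50, sedan ≈ 30; 50/30 ≈ 1.67.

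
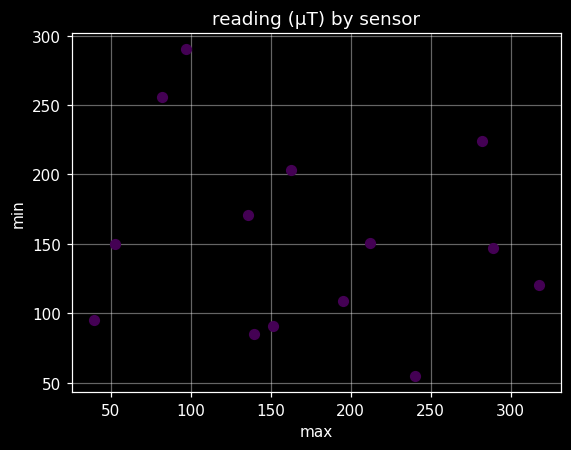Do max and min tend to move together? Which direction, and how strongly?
Points are roughly uncorrelated; weak (|r| ≈ 0.2).

no clear correlation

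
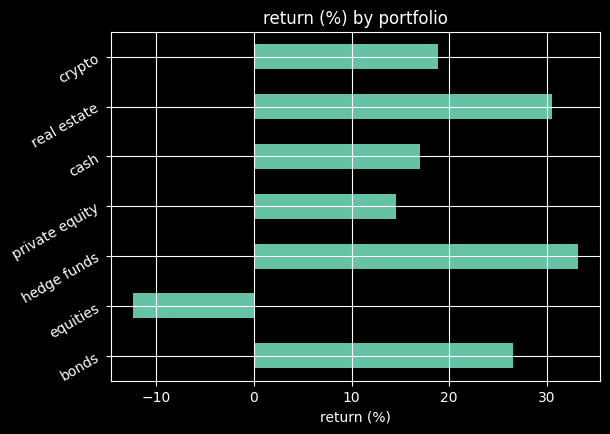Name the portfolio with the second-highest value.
real estate

Top 3: hedge funds ≈ 35, real estate ≈ 30, bonds ≈ 25.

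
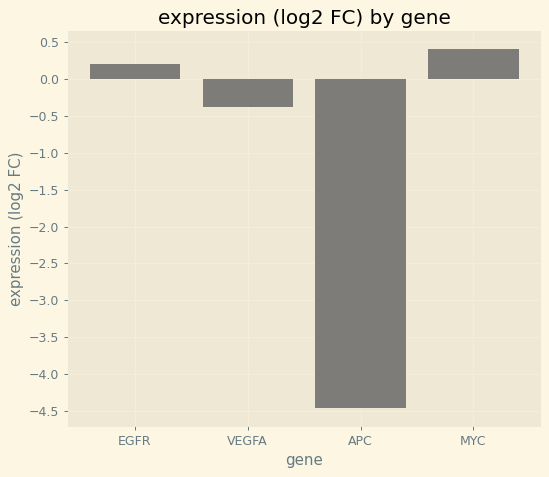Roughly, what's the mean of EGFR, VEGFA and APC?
≈ -1.67

(0.0 + -0.5 + -4.5) / 3 ≈ -1.67.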